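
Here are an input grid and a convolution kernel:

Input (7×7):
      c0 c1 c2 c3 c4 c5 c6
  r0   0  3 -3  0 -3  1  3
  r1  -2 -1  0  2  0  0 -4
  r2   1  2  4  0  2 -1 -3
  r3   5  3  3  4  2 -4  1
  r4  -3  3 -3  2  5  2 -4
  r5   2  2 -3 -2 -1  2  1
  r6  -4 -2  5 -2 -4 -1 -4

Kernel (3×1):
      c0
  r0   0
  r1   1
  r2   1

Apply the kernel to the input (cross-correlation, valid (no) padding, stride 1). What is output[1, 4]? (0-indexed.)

4

The receptive field on the input at this output position is [0 / 2 / 2]. Elementwise product with the kernel and sum: 2·1 + 2·1.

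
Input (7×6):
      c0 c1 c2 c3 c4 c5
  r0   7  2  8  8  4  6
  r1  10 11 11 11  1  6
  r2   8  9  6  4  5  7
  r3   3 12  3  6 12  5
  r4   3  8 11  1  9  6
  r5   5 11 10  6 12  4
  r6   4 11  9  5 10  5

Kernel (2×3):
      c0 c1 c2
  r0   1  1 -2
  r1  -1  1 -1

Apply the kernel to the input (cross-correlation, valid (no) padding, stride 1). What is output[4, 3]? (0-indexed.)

The receptive field on the input at this output position is [1 9 6 / 6 12 4]. Elementwise product with the kernel and sum: 1·1 + 9·1 + 6·-2 + 6·-1 + 12·1 + 4·-1.

0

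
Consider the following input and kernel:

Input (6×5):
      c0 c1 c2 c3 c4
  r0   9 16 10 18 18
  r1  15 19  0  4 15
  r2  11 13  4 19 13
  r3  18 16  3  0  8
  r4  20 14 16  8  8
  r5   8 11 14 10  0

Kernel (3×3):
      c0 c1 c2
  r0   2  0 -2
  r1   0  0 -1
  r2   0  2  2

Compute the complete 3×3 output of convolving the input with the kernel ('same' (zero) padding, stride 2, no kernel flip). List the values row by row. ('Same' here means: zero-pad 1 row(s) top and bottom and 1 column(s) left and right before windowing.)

Output[0,0]: The receptive field on the zero-padded input at this output position is [0 0 0 / 0 9 16 / 0 15 19]. Elementwise product with the kernel and sum: 0·2 + 0·-2 + 16·-1 + 15·2 + 19·2.
Output[0,1]: The receptive field on the zero-padded input at this output position is [0 0 0 / 16 10 18 / 19 0 4]. Elementwise product with the kernel and sum: 0·2 + 0·-2 + 18·-1 + 0·2 + 4·2.

52 -10 30
17 17 24
-8 72 0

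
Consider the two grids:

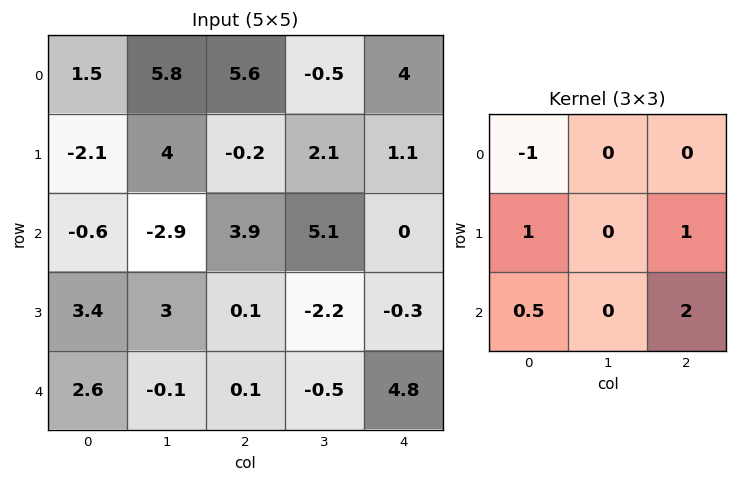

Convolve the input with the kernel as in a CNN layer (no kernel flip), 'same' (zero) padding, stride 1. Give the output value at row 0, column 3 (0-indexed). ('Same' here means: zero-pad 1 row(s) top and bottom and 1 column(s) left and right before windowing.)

The receptive field on the zero-padded input at this output position is [0 0 0 / 5.6 -0.5 4 / -0.2 2.1 1.1]. Elementwise product with the kernel and sum: 0·-1 + 5.6·1 + 4·1 + -0.2·0.5 + 1.1·2.

11.7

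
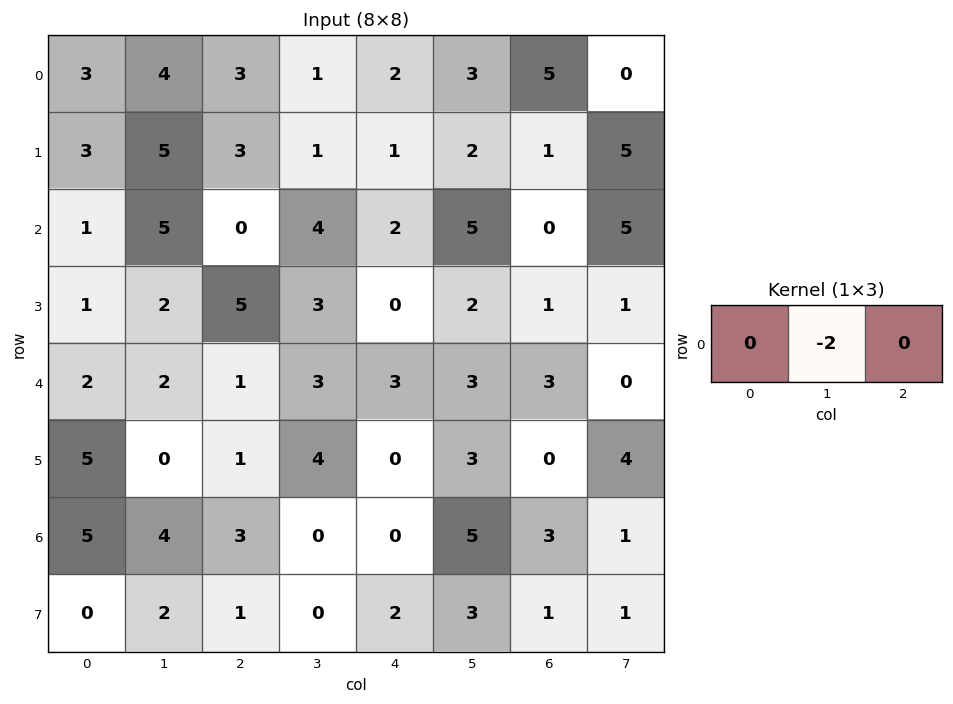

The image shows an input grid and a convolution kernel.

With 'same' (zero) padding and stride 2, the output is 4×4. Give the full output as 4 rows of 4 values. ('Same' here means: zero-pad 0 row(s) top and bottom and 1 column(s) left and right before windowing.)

Output[0,0]: The receptive field on the zero-padded input at this output position is [0 3 4]. Elementwise product with the kernel and sum: 3·-2.

-6 -6 -4 -10
-2 0 -4 0
-4 -2 -6 -6
-10 -6 0 -6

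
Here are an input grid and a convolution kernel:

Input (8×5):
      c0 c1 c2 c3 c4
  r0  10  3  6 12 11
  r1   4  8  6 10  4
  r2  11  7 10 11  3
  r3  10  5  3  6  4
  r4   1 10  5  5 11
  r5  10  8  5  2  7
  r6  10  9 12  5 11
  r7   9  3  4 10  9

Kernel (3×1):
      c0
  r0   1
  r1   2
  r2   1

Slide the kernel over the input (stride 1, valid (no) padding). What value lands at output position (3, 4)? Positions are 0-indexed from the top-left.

The receptive field on the input at this output position is [4 / 11 / 7]. Elementwise product with the kernel and sum: 4·1 + 11·2 + 7·1.

33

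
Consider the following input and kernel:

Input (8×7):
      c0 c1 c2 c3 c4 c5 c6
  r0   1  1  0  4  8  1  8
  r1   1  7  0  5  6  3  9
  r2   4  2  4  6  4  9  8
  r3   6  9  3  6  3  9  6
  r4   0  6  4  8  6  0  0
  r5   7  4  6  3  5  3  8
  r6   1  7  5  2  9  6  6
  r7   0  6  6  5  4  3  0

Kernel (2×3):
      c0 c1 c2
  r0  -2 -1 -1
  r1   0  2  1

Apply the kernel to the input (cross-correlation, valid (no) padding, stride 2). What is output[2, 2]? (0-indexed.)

2

The receptive field on the input at this output position is [6 0 0 / 5 3 8]. Elementwise product with the kernel and sum: 6·-2 + 0·-1 + 0·-1 + 3·2 + 8·1.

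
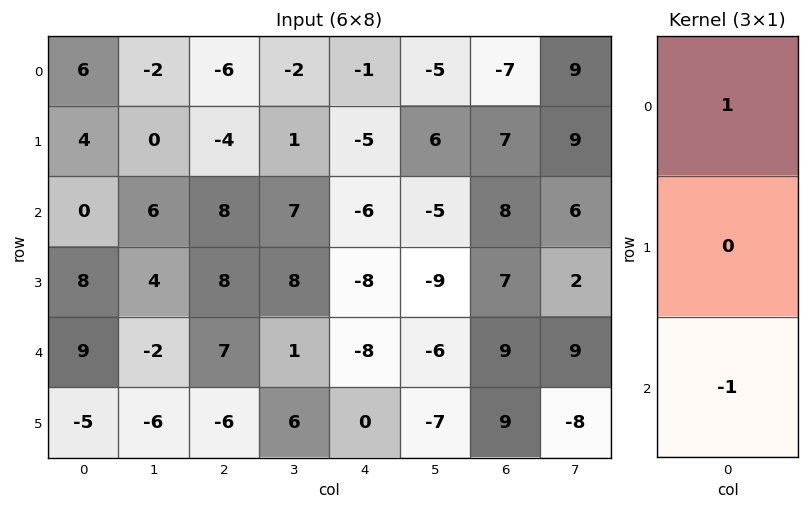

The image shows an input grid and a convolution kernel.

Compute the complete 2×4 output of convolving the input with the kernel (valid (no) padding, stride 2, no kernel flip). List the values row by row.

Output[0,0]: The receptive field on the input at this output position is [6 / 4 / 0]. Elementwise product with the kernel and sum: 6·1 + 0·-1.

6 -14 5 -15
-9 1 2 -1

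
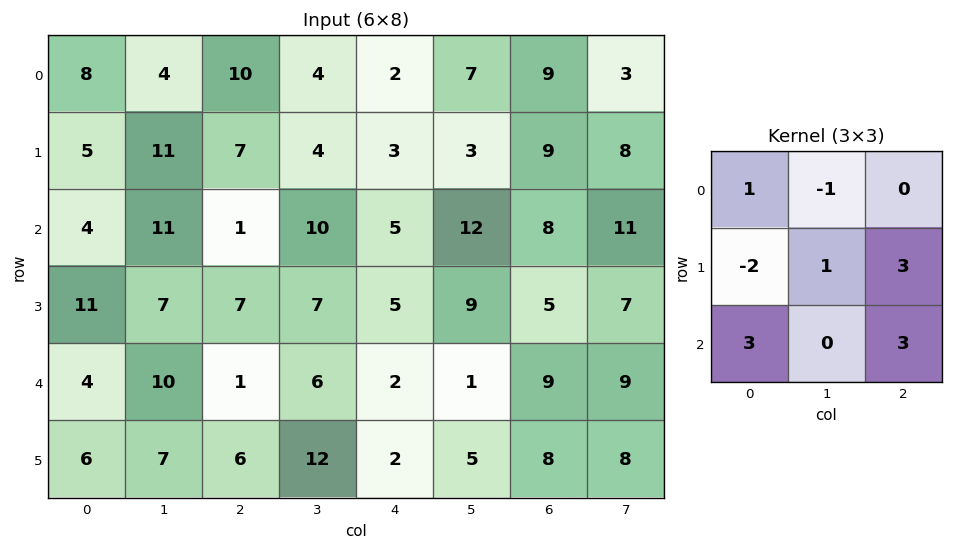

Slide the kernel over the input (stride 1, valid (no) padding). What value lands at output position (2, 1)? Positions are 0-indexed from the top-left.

The receptive field on the input at this output position is [11 1 10 / 7 7 7 / 10 1 6]. Elementwise product with the kernel and sum: 11·1 + 1·-1 + 7·-2 + 7·1 + 7·3 + 10·3 + 6·3.

72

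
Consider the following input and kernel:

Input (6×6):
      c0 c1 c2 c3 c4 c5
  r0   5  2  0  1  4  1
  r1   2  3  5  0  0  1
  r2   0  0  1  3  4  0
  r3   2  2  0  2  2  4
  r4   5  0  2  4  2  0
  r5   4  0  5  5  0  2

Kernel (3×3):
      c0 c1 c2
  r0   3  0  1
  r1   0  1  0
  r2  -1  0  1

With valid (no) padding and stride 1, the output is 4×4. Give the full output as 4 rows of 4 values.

19 15 7 1
9 10 20 7
0 7 9 7
7 15 1 9

Output[0,0]: The receptive field on the input at this output position is [5 2 0 / 2 3 5 / 0 0 1]. Elementwise product with the kernel and sum: 5·3 + 0·1 + 3·1 + 0·-1 + 1·1.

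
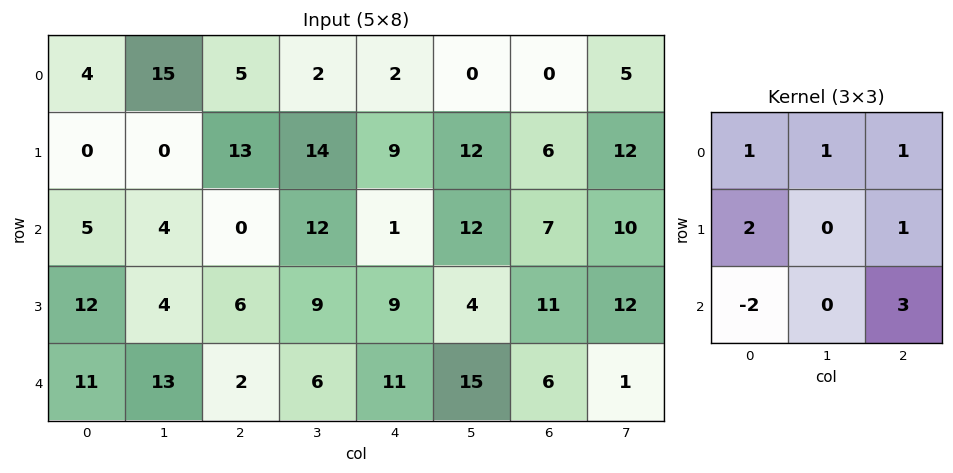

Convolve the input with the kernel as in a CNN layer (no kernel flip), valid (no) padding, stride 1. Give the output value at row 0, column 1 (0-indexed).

The receptive field on the input at this output position is [15 5 2 / 0 13 14 / 4 0 12]. Elementwise product with the kernel and sum: 15·1 + 5·1 + 2·1 + 0·2 + 14·1 + 4·-2 + 12·3.

64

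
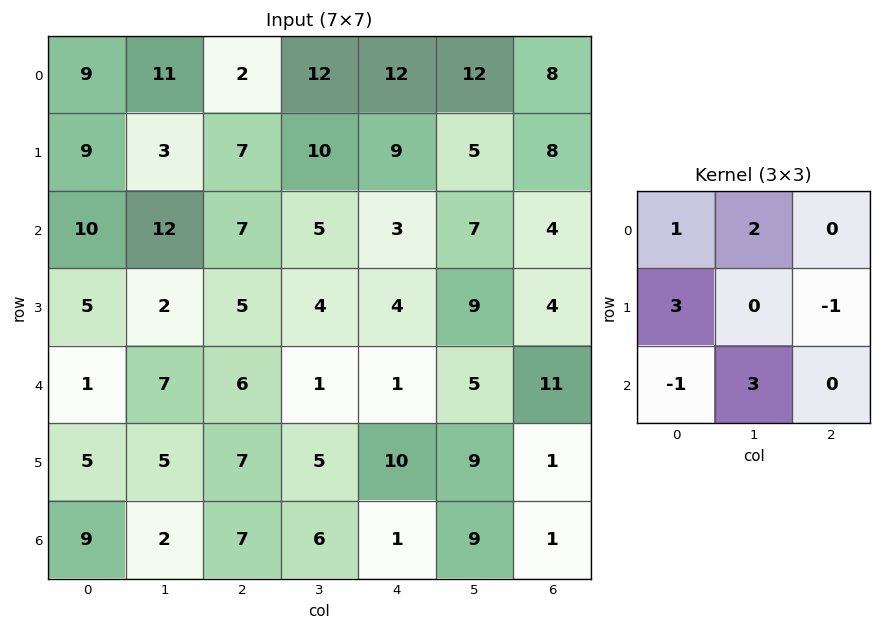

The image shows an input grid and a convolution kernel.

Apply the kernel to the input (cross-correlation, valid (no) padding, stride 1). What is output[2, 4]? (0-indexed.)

39

The receptive field on the input at this output position is [3 7 4 / 4 9 4 / 1 5 11]. Elementwise product with the kernel and sum: 3·1 + 7·2 + 4·3 + 4·-1 + 1·-1 + 5·3.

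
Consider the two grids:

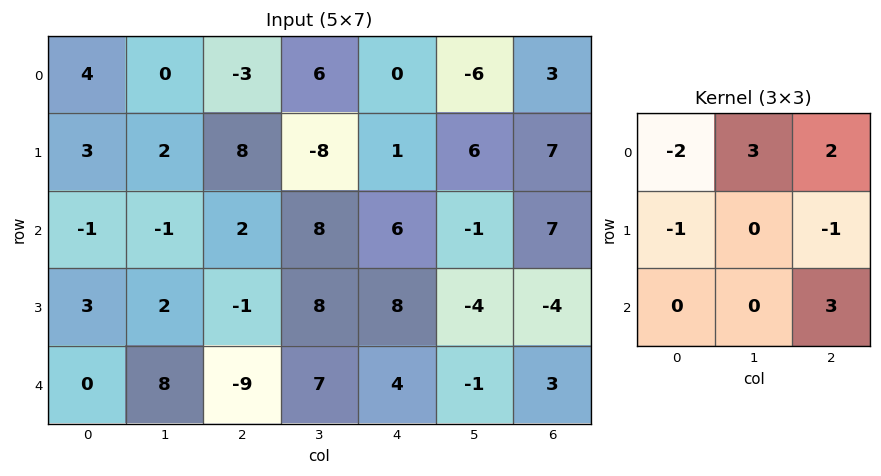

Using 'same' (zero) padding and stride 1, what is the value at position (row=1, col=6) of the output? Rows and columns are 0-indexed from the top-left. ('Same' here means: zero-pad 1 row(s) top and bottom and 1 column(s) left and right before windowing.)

The receptive field on the zero-padded input at this output position is [-6 3 0 / 6 7 0 / -1 7 0]. Elementwise product with the kernel and sum: -6·-2 + 3·3 + 0·2 + 6·-1 + 0·-1 + 0·3.

15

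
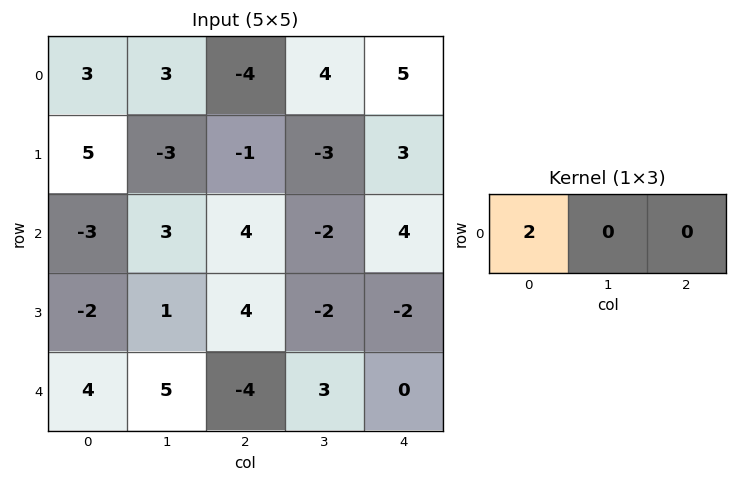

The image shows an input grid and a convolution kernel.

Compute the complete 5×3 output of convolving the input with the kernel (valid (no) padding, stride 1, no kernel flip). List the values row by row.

Output[0,0]: The receptive field on the input at this output position is [3 3 -4]. Elementwise product with the kernel and sum: 3·2.
Output[0,1]: The receptive field on the input at this output position is [3 -4 4]. Elementwise product with the kernel and sum: 3·2.

6 6 -8
10 -6 -2
-6 6 8
-4 2 8
8 10 -8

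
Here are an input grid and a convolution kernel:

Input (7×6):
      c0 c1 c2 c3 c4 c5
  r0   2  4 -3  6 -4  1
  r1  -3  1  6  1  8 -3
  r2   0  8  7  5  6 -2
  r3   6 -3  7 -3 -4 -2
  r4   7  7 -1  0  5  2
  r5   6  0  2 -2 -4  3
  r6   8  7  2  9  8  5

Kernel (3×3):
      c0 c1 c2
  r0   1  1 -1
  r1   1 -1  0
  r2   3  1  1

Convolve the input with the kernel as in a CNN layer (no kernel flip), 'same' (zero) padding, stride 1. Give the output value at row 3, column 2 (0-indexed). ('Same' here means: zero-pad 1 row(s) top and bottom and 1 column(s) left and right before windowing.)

The receptive field on the zero-padded input at this output position is [8 7 5 / -3 7 -3 / 7 -1 0]. Elementwise product with the kernel and sum: 8·1 + 7·1 + 5·-1 + -3·1 + 7·-1 + 7·3 + -1·1 + 0·1.

20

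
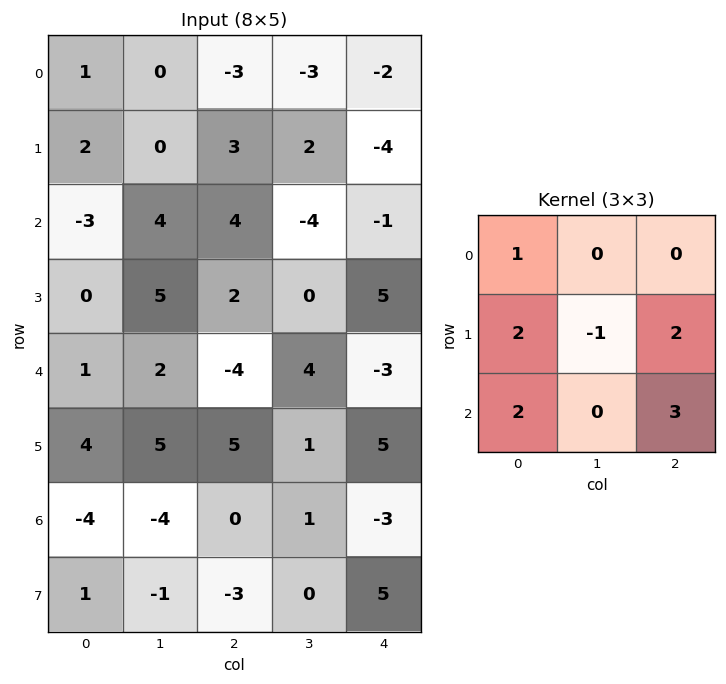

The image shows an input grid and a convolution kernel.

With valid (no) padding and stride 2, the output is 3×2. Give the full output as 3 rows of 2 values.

Output[0,0]: The receptive field on the input at this output position is [1 0 -3 / 2 0 3 / -3 4 4]. Elementwise product with the kernel and sum: 1·1 + 2·2 + 0·-1 + 3·2 + -3·2 + 4·3.
Output[0,1]: The receptive field on the input at this output position is [-3 -3 -2 / 3 2 -4 / 4 -4 -1]. Elementwise product with the kernel and sum: -3·1 + 3·2 + 2·-1 + -4·2 + 4·2 + -1·3.

17 -2
-14 1
6 6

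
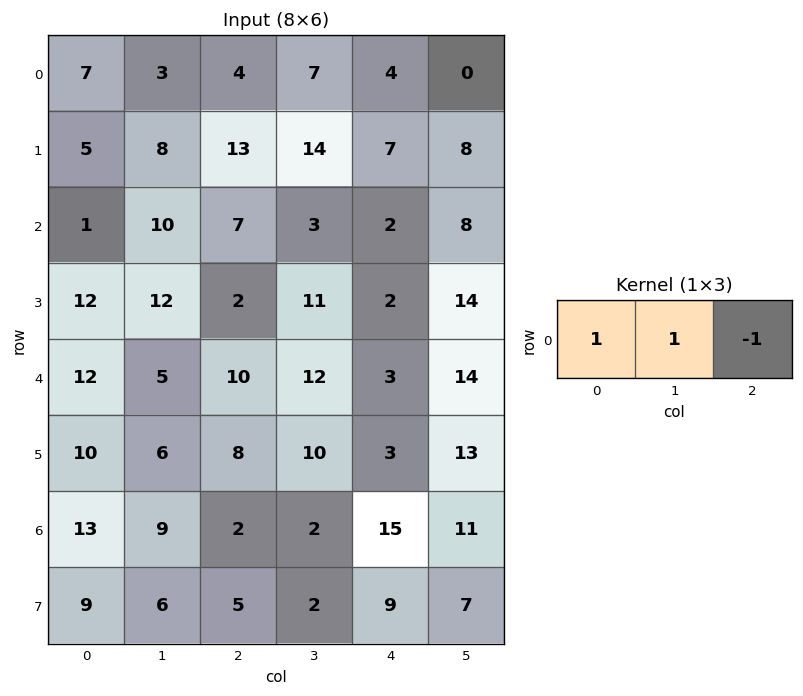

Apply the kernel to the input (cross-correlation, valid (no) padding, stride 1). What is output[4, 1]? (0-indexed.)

The receptive field on the input at this output position is [5 10 12]. Elementwise product with the kernel and sum: 5·1 + 10·1 + 12·-1.

3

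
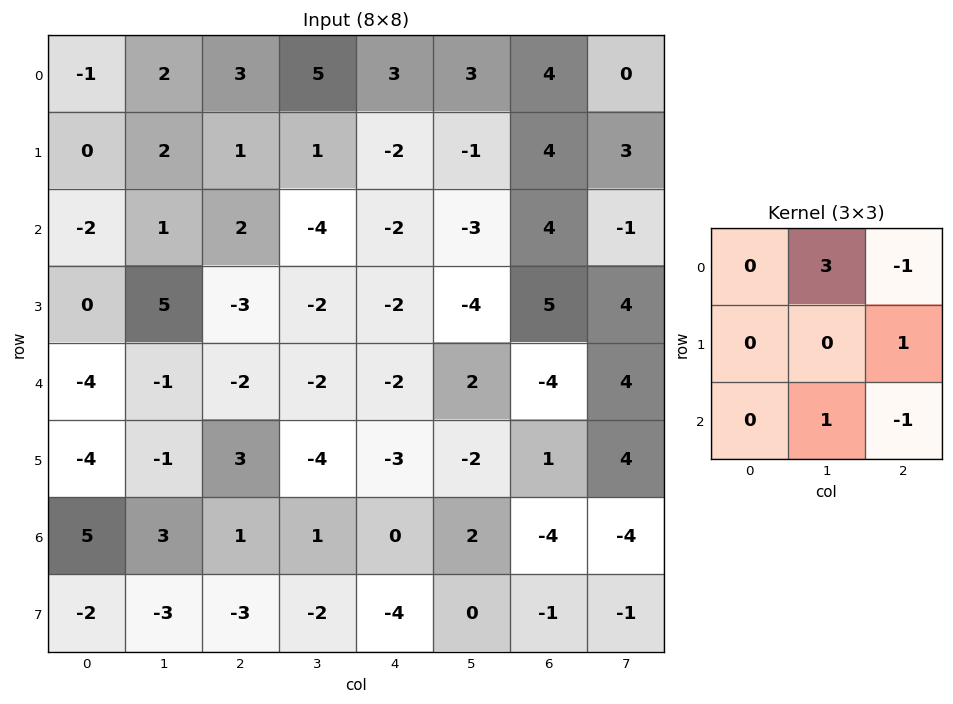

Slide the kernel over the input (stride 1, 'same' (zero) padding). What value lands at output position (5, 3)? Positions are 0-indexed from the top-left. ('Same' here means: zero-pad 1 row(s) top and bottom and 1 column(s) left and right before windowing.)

-6

The receptive field on the zero-padded input at this output position is [-2 -2 -2 / 3 -4 -3 / 1 1 0]. Elementwise product with the kernel and sum: -2·3 + -2·-1 + -3·1 + 1·1 + 0·-1.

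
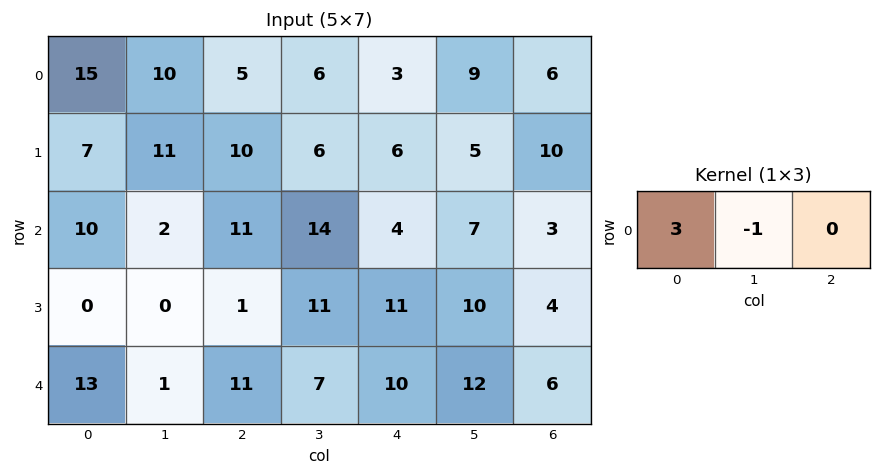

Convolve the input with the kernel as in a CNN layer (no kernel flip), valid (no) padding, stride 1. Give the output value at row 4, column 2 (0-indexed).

26

The receptive field on the input at this output position is [11 7 10]. Elementwise product with the kernel and sum: 11·3 + 7·-1.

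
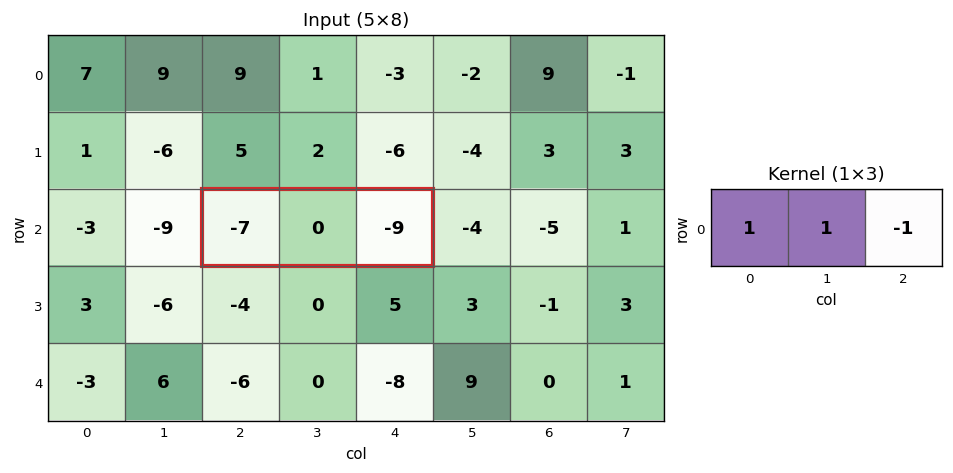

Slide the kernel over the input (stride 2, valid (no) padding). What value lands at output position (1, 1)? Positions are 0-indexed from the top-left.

The receptive field on the input at this output position is [-7 0 -9]. Elementwise product with the kernel and sum: -7·1 + 0·1 + -9·-1.

2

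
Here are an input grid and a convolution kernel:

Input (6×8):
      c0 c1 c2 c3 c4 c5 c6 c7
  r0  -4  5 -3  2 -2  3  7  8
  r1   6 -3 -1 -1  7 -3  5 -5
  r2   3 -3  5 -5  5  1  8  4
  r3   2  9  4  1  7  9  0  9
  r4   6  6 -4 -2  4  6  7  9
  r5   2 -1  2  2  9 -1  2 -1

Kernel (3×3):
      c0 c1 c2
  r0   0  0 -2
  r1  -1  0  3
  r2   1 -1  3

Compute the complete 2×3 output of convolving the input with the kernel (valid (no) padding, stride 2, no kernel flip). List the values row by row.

Output[0,0]: The receptive field on the input at this output position is [-4 5 -3 / 6 -3 -1 / 3 -3 5]. Elementwise product with the kernel and sum: -3·-2 + 6·-1 + -1·3 + 3·1 + -3·-1 + 5·3.

18 51 22
-12 17 -4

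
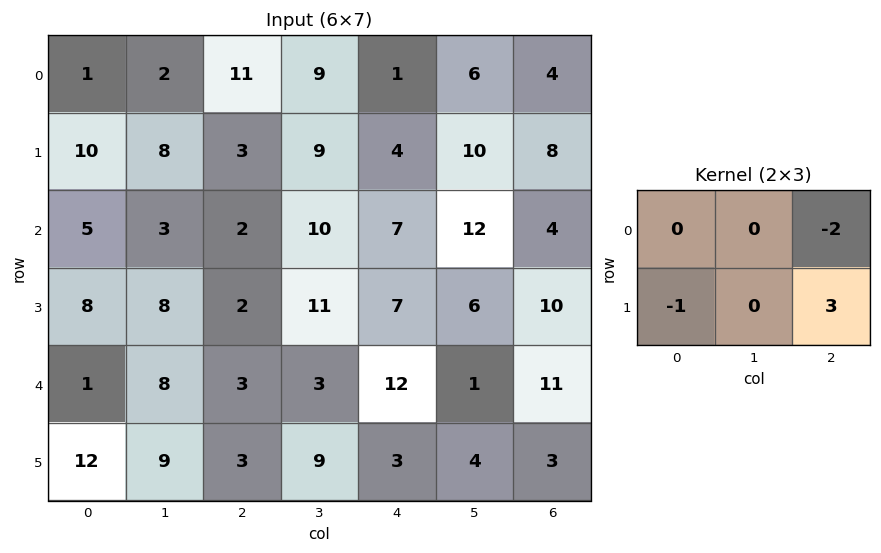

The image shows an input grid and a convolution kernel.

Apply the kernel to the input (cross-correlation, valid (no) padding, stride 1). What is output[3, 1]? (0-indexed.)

-21

The receptive field on the input at this output position is [8 2 11 / 8 3 3]. Elementwise product with the kernel and sum: 11·-2 + 8·-1 + 3·3.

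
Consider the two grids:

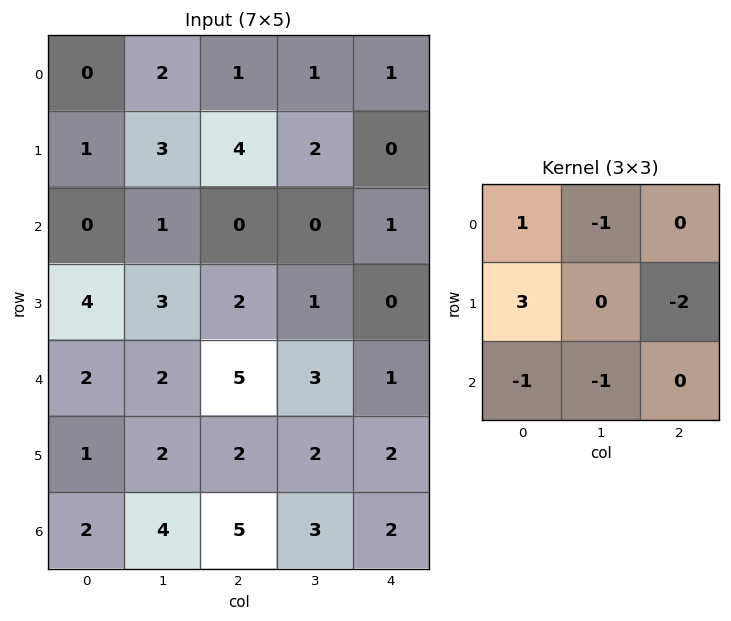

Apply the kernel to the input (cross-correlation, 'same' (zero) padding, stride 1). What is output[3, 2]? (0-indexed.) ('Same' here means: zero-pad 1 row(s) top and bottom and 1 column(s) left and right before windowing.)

1

The receptive field on the zero-padded input at this output position is [1 0 0 / 3 2 1 / 2 5 3]. Elementwise product with the kernel and sum: 1·1 + 0·-1 + 3·3 + 1·-2 + 2·-1 + 5·-1.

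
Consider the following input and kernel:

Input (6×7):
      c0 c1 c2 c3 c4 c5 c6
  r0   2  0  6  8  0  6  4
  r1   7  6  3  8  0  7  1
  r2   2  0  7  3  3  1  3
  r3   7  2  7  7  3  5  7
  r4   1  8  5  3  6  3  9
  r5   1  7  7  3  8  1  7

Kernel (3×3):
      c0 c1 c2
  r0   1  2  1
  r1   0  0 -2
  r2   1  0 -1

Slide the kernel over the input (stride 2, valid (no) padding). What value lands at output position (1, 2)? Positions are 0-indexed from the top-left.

The receptive field on the input at this output position is [3 1 3 / 3 5 7 / 6 3 9]. Elementwise product with the kernel and sum: 3·1 + 1·2 + 3·1 + 7·-2 + 6·1 + 9·-1.

-9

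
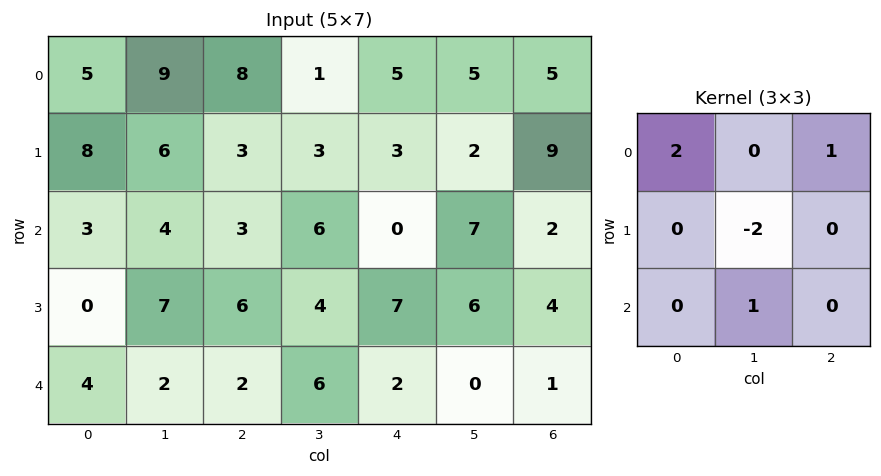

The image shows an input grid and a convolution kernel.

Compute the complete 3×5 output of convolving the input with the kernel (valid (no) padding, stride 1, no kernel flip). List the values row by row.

Output[0,0]: The receptive field on the input at this output position is [5 9 8 / 8 6 3 / 3 4 3]. Elementwise product with the kernel and sum: 5·2 + 8·1 + 6·-2 + 4·1.

10 16 21 1 18
18 15 1 15 7
-3 4 4 7 -10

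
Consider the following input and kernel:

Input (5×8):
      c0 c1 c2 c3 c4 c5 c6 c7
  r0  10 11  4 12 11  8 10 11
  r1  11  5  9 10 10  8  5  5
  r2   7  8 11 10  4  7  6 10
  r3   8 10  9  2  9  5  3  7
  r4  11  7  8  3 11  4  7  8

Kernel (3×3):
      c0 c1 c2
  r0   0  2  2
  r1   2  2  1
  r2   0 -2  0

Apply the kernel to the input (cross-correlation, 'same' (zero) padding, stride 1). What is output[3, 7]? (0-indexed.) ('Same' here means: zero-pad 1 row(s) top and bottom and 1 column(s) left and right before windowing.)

The receptive field on the zero-padded input at this output position is [6 10 0 / 3 7 0 / 7 8 0]. Elementwise product with the kernel and sum: 10·2 + 0·2 + 3·2 + 7·2 + 0·1 + 8·-2.

24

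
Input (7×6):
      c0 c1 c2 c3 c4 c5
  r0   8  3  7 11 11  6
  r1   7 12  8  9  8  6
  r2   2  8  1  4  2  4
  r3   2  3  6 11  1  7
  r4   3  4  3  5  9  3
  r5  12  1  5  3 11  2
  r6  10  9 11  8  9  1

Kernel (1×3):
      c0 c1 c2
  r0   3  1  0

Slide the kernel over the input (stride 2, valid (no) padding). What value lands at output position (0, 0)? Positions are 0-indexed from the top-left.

27

The receptive field on the input at this output position is [8 3 7]. Elementwise product with the kernel and sum: 8·3 + 3·1.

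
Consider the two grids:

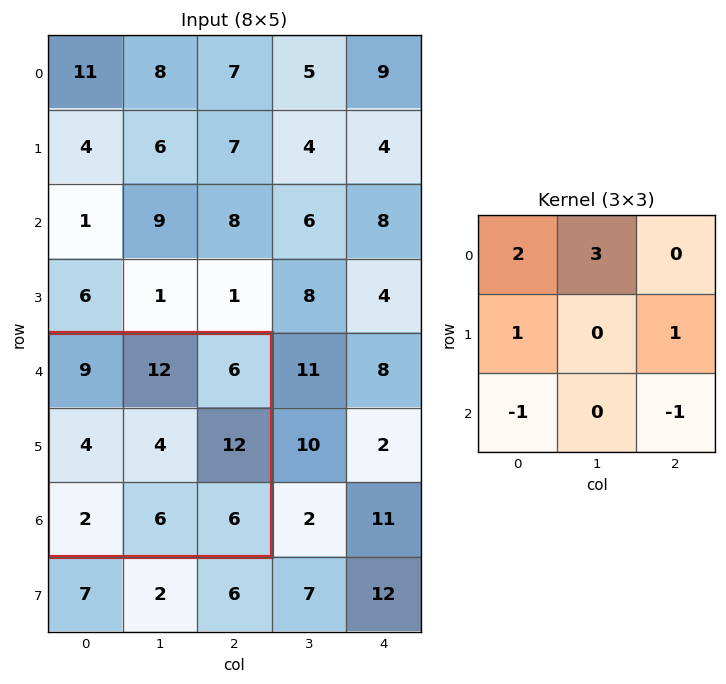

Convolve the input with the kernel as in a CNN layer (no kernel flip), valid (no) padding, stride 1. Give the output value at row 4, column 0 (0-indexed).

62

The receptive field on the input at this output position is [9 12 6 / 4 4 12 / 2 6 6]. Elementwise product with the kernel and sum: 9·2 + 12·3 + 4·1 + 12·1 + 2·-1 + 6·-1.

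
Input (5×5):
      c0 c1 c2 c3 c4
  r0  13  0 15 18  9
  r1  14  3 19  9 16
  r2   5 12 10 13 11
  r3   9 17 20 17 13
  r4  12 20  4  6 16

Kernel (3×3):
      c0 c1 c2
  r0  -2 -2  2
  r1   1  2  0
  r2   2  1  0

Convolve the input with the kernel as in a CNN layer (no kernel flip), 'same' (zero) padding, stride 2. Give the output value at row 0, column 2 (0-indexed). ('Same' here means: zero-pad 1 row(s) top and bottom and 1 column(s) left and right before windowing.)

The receptive field on the zero-padded input at this output position is [0 0 0 / 18 9 0 / 9 16 0]. Elementwise product with the kernel and sum: 0·-2 + 0·-2 + 0·2 + 18·1 + 9·2 + 9·2 + 16·1.

70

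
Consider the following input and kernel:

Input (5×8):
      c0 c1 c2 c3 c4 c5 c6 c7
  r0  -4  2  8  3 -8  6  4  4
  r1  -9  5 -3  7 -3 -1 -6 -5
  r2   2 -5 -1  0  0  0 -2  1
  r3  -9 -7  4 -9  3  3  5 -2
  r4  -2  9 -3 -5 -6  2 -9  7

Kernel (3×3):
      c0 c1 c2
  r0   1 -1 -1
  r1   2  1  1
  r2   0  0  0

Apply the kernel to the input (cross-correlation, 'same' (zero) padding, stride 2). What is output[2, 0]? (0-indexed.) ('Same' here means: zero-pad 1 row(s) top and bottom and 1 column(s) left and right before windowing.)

The receptive field on the zero-padded input at this output position is [0 -9 -7 / 0 -2 9 / 0 0 0]. Elementwise product with the kernel and sum: 0·1 + -9·-1 + -7·-1 + 0·2 + -2·1 + 9·1.

23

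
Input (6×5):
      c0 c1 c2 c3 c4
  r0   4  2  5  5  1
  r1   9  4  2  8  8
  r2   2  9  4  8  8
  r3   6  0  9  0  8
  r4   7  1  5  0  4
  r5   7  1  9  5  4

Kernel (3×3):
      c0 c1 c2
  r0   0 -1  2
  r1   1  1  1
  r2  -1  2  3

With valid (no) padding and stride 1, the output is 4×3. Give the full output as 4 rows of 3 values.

51 42 51
36 53 43
24 30 32
53 29 38

Output[0,0]: The receptive field on the input at this output position is [4 2 5 / 9 4 2 / 2 9 4]. Elementwise product with the kernel and sum: 2·-1 + 5·2 + 9·1 + 4·1 + 2·1 + 2·-1 + 9·2 + 4·3.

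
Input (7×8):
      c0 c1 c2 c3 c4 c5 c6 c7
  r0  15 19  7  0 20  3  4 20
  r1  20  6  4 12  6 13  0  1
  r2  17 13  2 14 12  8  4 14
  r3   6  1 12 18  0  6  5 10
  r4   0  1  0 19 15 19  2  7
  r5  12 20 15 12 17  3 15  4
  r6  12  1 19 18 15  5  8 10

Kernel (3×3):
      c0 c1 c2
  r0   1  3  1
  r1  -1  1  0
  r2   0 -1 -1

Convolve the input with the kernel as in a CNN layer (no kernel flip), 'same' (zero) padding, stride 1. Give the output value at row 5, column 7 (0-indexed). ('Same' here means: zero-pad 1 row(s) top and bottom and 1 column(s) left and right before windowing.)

2

The receptive field on the zero-padded input at this output position is [2 7 0 / 15 4 0 / 8 10 0]. Elementwise product with the kernel and sum: 2·1 + 7·3 + 0·1 + 15·-1 + 4·1 + 10·-1 + 0·-1.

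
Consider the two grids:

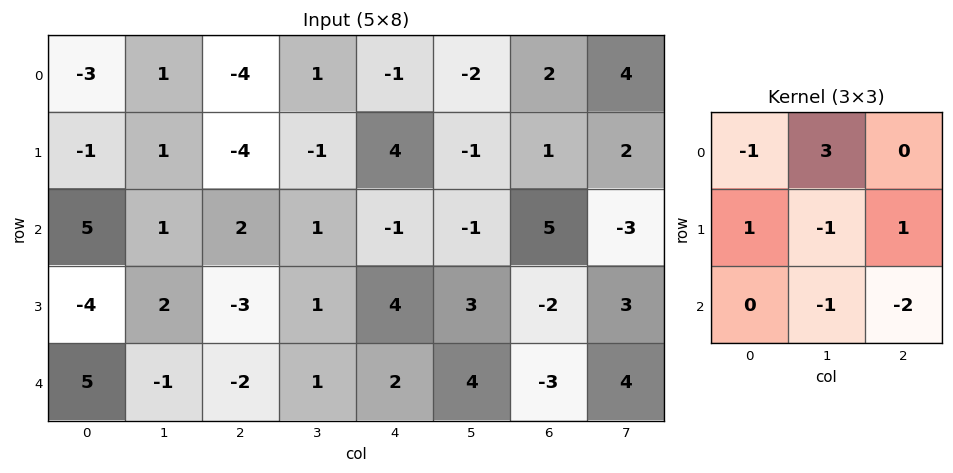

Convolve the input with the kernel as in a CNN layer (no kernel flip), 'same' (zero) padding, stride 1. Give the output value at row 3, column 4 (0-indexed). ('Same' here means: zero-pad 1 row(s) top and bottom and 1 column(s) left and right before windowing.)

The receptive field on the zero-padded input at this output position is [1 -1 -1 / 1 4 3 / 1 2 4]. Elementwise product with the kernel and sum: 1·-1 + -1·3 + 1·1 + 4·-1 + 3·1 + 2·-1 + 4·-2.

-14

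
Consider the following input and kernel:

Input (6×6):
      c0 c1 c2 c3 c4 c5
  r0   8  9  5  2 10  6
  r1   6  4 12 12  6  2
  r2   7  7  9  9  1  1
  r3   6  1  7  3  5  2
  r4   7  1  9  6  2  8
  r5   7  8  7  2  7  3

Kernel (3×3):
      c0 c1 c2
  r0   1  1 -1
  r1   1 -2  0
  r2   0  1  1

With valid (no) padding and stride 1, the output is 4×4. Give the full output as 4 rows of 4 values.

Output[0,0]: The receptive field on the input at this output position is [8 9 5 / 6 4 12 / 7 7 9]. Elementwise product with the kernel and sum: 8·1 + 9·1 + 5·-1 + 6·1 + 4·-2 + 7·1 + 9·1.
Output[0,1]: The receptive field on the input at this output position is [9 5 2 / 4 12 12 / 7 9 9]. Elementwise product with the kernel and sum: 9·1 + 5·1 + 2·-1 + 4·1 + 12·-2 + 9·1 + 9·1.

26 10 -5 8
-1 3 17 30
19 9 26 12
20 -3 11 18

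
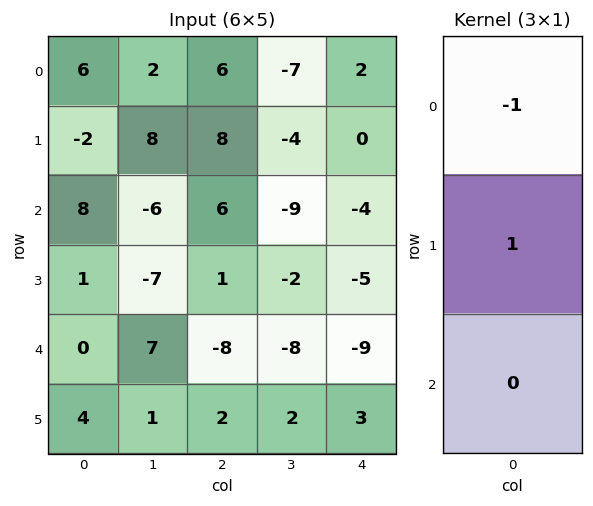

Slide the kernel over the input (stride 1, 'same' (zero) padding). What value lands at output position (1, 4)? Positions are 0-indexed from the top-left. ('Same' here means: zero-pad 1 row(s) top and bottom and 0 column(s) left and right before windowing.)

The receptive field on the zero-padded input at this output position is [2 / 0 / -4]. Elementwise product with the kernel and sum: 2·-1 + 0·1.

-2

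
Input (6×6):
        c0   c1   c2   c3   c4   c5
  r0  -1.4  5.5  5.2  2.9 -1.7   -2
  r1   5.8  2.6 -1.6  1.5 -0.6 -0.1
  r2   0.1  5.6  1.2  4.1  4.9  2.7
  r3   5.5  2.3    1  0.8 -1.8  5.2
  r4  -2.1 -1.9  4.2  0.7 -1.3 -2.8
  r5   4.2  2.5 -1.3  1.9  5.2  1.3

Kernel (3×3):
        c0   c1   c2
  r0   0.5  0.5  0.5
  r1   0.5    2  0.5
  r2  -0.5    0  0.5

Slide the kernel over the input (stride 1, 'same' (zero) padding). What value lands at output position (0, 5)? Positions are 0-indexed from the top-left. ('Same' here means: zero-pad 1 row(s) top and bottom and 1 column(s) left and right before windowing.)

The receptive field on the zero-padded input at this output position is [0 0 0 / -1.7 -2 0 / -0.6 -0.1 0]. Elementwise product with the kernel and sum: 0·0.5 + 0·0.5 + 0·0.5 + -1.7·0.5 + -2·2 + 0·0.5 + -0.6·-0.5 + 0·0.5.

-4.55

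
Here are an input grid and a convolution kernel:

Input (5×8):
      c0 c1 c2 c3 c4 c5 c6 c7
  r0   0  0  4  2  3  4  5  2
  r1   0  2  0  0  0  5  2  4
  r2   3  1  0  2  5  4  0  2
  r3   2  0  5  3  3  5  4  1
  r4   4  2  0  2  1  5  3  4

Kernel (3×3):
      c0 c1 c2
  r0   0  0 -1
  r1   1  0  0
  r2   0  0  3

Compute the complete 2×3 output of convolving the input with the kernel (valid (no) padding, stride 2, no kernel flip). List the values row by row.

Output[0,0]: The receptive field on the input at this output position is [0 0 4 / 0 2 0 / 3 1 0]. Elementwise product with the kernel and sum: 4·-1 + 0·1 + 0·3.
Output[0,1]: The receptive field on the input at this output position is [4 2 3 / 0 0 0 / 0 2 5]. Elementwise product with the kernel and sum: 3·-1 + 0·1 + 5·3.

-4 12 -5
2 3 12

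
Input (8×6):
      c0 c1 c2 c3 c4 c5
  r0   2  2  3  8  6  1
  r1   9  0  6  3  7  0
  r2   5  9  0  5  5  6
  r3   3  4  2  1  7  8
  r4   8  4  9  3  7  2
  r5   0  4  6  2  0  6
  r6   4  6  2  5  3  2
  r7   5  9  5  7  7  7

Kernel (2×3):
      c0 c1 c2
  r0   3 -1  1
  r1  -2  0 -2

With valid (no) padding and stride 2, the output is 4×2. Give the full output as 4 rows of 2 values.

Output[0,0]: The receptive field on the input at this output position is [2 2 3 / 9 0 6]. Elementwise product with the kernel and sum: 2·3 + 2·-1 + 3·1 + 9·-2 + 6·-2.
Output[0,1]: The receptive field on the input at this output position is [3 8 6 / 6 3 7]. Elementwise product with the kernel and sum: 3·3 + 8·-1 + 6·1 + 6·-2 + 7·-2.

-23 -19
-4 -18
17 19
-12 -20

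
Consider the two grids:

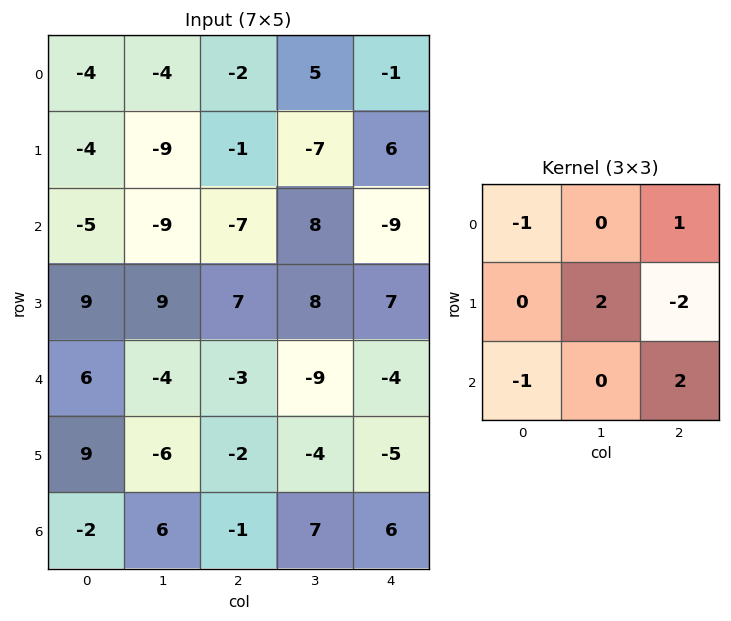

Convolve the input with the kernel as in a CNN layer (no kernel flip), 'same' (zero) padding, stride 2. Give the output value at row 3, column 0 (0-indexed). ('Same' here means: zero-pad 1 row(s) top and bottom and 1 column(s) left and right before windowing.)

-22

The receptive field on the zero-padded input at this output position is [0 9 -6 / 0 -2 6 / 0 0 0]. Elementwise product with the kernel and sum: 0·-1 + -6·1 + -2·2 + 6·-2 + 0·-1 + 0·2.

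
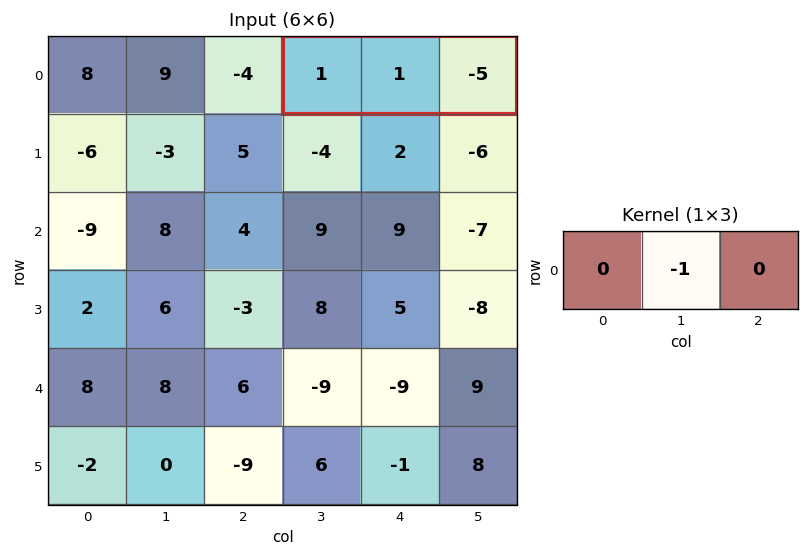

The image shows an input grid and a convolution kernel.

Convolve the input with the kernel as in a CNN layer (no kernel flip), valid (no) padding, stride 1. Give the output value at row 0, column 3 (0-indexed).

-1

The receptive field on the input at this output position is [1 1 -5]. Elementwise product with the kernel and sum: 1·-1.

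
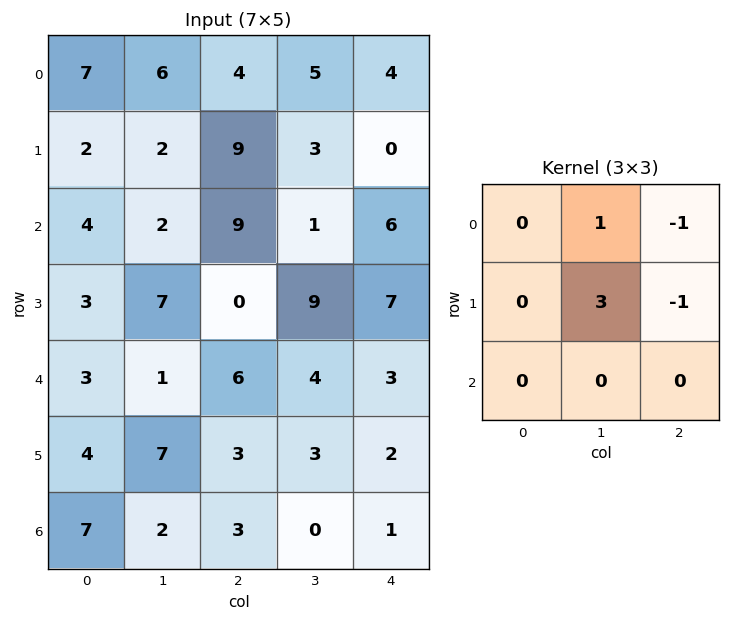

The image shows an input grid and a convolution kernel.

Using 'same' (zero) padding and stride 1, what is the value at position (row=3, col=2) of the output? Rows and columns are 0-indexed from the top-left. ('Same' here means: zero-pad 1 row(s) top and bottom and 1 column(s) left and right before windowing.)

The receptive field on the zero-padded input at this output position is [2 9 1 / 7 0 9 / 1 6 4]. Elementwise product with the kernel and sum: 9·1 + 1·-1 + 0·3 + 9·-1.

-1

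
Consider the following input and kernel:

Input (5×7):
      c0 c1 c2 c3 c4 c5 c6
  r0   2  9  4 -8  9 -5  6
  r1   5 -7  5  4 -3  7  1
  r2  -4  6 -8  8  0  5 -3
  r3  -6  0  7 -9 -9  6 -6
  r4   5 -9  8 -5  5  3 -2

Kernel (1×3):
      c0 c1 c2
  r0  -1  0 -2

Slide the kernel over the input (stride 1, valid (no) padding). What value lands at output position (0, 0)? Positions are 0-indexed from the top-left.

The receptive field on the input at this output position is [2 9 4]. Elementwise product with the kernel and sum: 2·-1 + 4·-2.

-10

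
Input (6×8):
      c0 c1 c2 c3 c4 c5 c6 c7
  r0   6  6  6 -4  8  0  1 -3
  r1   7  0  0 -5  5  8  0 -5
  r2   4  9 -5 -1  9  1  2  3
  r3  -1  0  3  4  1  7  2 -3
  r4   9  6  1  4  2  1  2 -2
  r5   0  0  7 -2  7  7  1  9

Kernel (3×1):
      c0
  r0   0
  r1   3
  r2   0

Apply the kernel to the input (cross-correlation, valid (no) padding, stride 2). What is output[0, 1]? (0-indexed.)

The receptive field on the input at this output position is [6 / 0 / -5]. Elementwise product with the kernel and sum: 0·3.

0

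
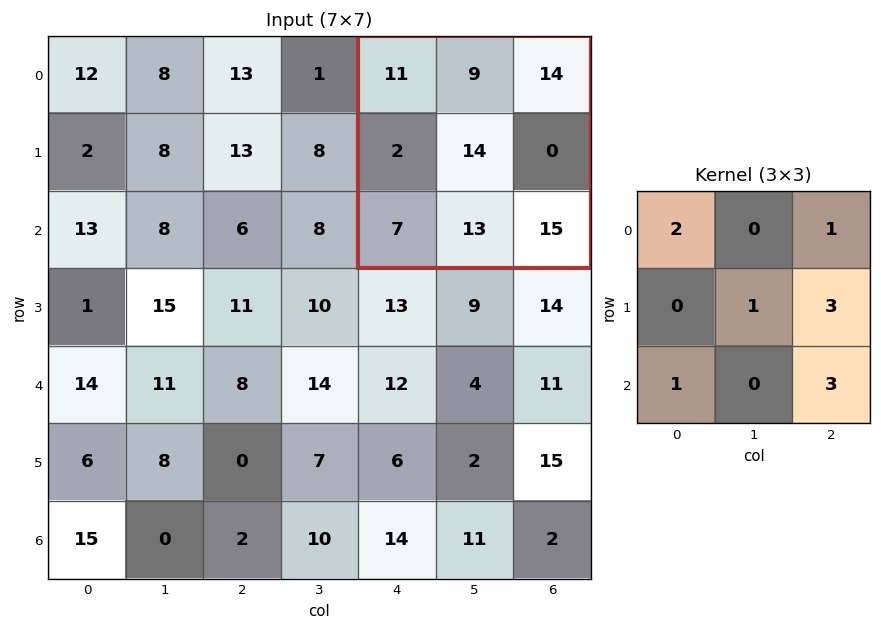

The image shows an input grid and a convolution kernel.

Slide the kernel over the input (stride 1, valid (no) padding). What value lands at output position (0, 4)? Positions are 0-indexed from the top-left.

The receptive field on the input at this output position is [11 9 14 / 2 14 0 / 7 13 15]. Elementwise product with the kernel and sum: 11·2 + 14·1 + 14·1 + 0·3 + 7·1 + 15·3.

102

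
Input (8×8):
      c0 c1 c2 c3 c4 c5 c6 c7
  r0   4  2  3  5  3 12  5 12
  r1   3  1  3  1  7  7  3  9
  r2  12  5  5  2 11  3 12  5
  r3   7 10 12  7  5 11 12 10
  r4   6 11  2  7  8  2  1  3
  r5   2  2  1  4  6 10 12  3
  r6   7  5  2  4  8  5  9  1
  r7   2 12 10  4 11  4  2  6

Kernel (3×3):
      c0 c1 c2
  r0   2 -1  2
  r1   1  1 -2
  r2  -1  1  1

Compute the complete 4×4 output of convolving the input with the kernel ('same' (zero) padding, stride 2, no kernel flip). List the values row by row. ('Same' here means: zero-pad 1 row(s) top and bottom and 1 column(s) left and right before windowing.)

Output[0,0]: The receptive field on the zero-padded input at this output position is [0 0 0 / 0 4 2 / 0 3 1]. Elementwise product with the kernel and sum: 0·2 + 0·-1 + 0·2 + 0·1 + 4·1 + 2·-2 + 0·-1 + 3·1 + 1·1.

4 -2 -3 -2
18 16 25 45
1 24 54 32
13 12 35 30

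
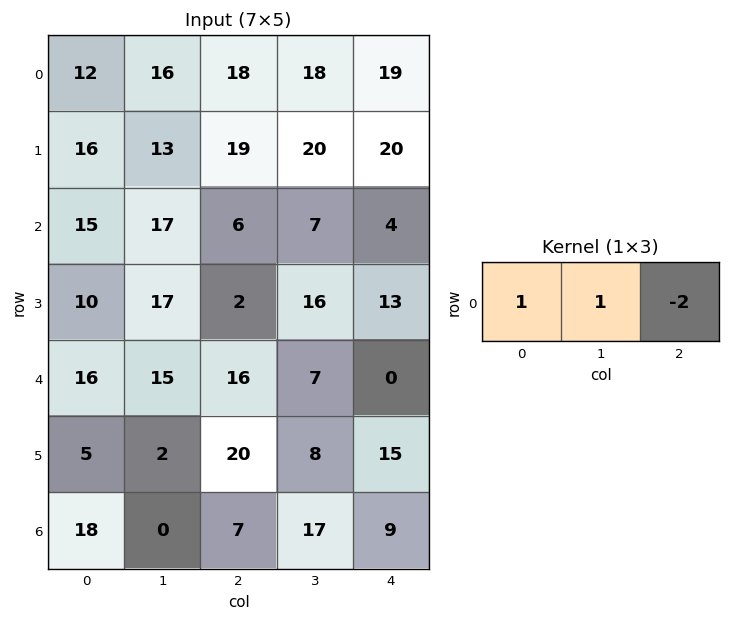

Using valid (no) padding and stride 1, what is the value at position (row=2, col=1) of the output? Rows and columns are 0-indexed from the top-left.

9

The receptive field on the input at this output position is [17 6 7]. Elementwise product with the kernel and sum: 17·1 + 6·1 + 7·-2.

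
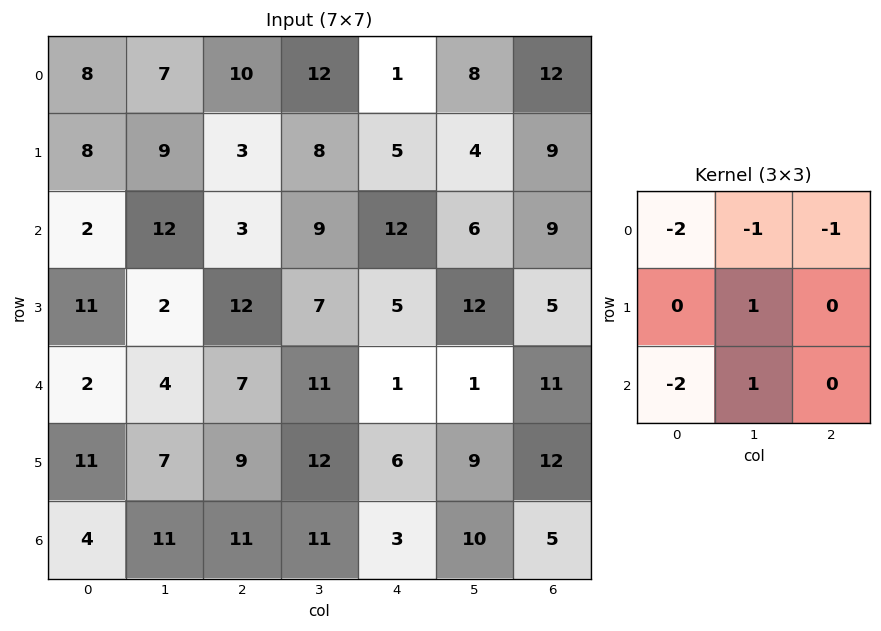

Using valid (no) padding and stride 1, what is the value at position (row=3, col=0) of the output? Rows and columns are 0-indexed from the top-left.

The receptive field on the input at this output position is [11 2 12 / 2 4 7 / 11 7 9]. Elementwise product with the kernel and sum: 11·-2 + 2·-1 + 12·-1 + 4·1 + 11·-2 + 7·1.

-47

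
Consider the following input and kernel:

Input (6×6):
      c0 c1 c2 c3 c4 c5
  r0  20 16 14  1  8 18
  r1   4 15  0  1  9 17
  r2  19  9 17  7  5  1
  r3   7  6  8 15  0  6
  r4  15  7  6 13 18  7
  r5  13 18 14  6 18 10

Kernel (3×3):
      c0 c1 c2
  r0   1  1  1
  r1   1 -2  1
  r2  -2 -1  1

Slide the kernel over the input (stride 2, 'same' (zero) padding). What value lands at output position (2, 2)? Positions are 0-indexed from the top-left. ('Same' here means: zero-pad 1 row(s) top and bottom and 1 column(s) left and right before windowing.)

-15

The receptive field on the zero-padded input at this output position is [15 0 6 / 13 18 7 / 6 18 10]. Elementwise product with the kernel and sum: 15·1 + 0·1 + 6·1 + 13·1 + 18·-2 + 7·1 + 6·-2 + 18·-1 + 10·1.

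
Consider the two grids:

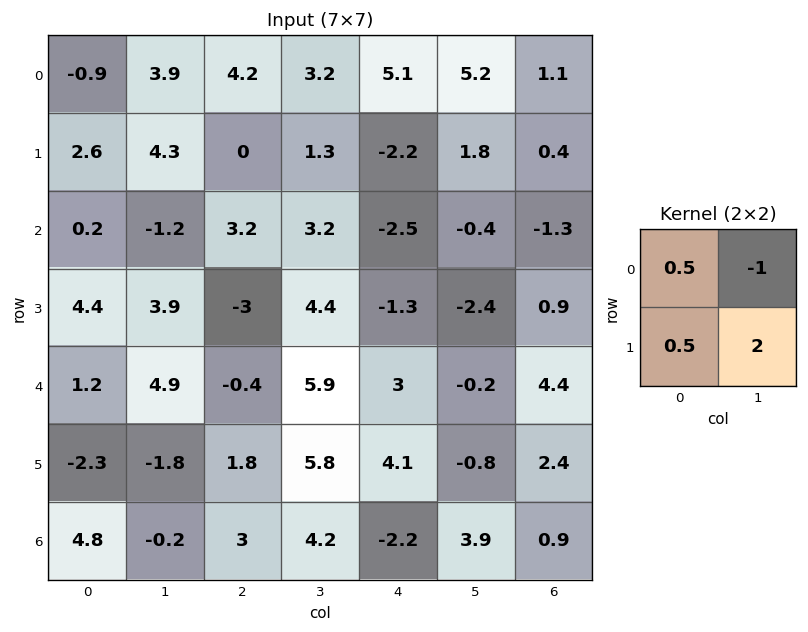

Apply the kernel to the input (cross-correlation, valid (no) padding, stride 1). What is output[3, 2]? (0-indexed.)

The receptive field on the input at this output position is [-3 4.4 / -0.4 5.9]. Elementwise product with the kernel and sum: -3·0.5 + 4.4·-1 + -0.4·0.5 + 5.9·2.

5.7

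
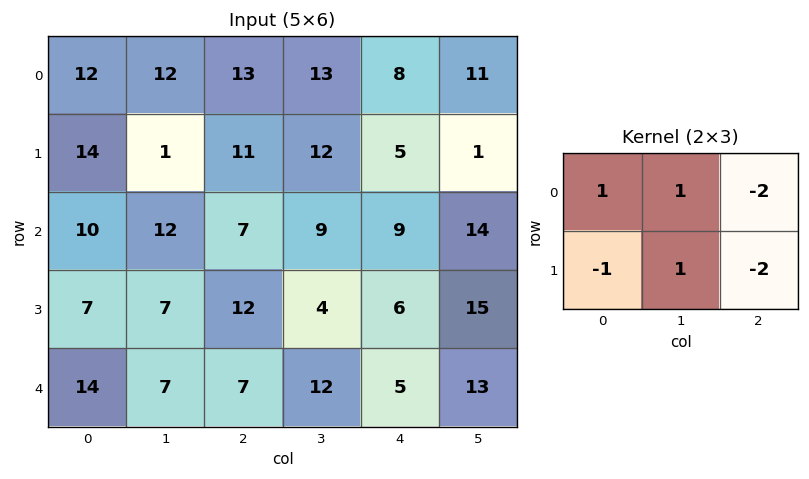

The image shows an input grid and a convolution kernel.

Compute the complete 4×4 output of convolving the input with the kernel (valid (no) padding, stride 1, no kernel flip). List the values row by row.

-37 -15 1 -10
-19 -35 -3 -13
-16 -2 -22 -38
-31 -13 -1 -53

Output[0,0]: The receptive field on the input at this output position is [12 12 13 / 14 1 11]. Elementwise product with the kernel and sum: 12·1 + 12·1 + 13·-2 + 14·-1 + 1·1 + 11·-2.
Output[0,1]: The receptive field on the input at this output position is [12 13 13 / 1 11 12]. Elementwise product with the kernel and sum: 12·1 + 13·1 + 13·-2 + 1·-1 + 11·1 + 12·-2.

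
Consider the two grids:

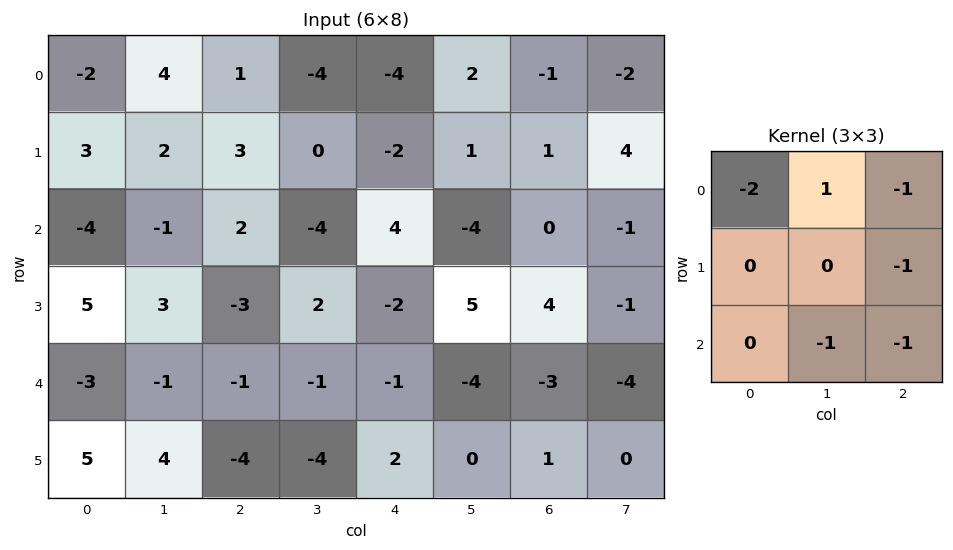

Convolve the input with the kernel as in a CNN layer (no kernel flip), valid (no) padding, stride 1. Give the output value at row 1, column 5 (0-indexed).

-7

The receptive field on the input at this output position is [1 1 4 / -4 0 -1 / 5 4 -1]. Elementwise product with the kernel and sum: 1·-2 + 1·1 + 4·-1 + -1·-1 + 4·-1 + -1·-1.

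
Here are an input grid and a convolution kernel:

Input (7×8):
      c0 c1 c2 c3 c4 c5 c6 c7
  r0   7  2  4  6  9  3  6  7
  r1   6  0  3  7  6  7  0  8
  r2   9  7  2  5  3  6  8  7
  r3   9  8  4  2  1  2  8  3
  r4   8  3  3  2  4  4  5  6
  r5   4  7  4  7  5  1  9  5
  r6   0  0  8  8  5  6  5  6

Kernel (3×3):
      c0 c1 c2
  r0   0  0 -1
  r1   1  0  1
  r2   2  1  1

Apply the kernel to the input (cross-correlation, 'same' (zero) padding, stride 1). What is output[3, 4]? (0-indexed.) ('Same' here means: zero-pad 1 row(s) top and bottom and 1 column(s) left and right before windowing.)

10

The receptive field on the zero-padded input at this output position is [5 3 6 / 2 1 2 / 2 4 4]. Elementwise product with the kernel and sum: 6·-1 + 2·1 + 2·1 + 2·2 + 4·1 + 4·1.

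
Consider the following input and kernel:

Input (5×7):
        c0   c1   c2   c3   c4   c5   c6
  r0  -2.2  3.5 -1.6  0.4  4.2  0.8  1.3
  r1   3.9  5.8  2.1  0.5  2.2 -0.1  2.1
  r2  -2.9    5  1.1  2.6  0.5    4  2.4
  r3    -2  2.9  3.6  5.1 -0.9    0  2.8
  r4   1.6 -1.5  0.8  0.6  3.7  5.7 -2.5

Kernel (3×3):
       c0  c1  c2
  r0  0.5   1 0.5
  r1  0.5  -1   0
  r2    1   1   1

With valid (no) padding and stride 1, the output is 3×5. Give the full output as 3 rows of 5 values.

0.95 9.85 6.45 9.95 11.65
6.85 18.25 8.4 7.4 0.2
1.1 2.65 5.2 17.25 11.9

Output[0,0]: The receptive field on the input at this output position is [-2.2 3.5 -1.6 / 3.9 5.8 2.1 / -2.9 5 1.1]. Elementwise product with the kernel and sum: -2.2·0.5 + 3.5·1 + -1.6·0.5 + 3.9·0.5 + 5.8·-1 + -2.9·1 + 5·1 + 1.1·1.
Output[0,1]: The receptive field on the input at this output position is [3.5 -1.6 0.4 / 5.8 2.1 0.5 / 5 1.1 2.6]. Elementwise product with the kernel and sum: 3.5·0.5 + -1.6·1 + 0.4·0.5 + 5.8·0.5 + 2.1·-1 + 5·1 + 1.1·1 + 2.6·1.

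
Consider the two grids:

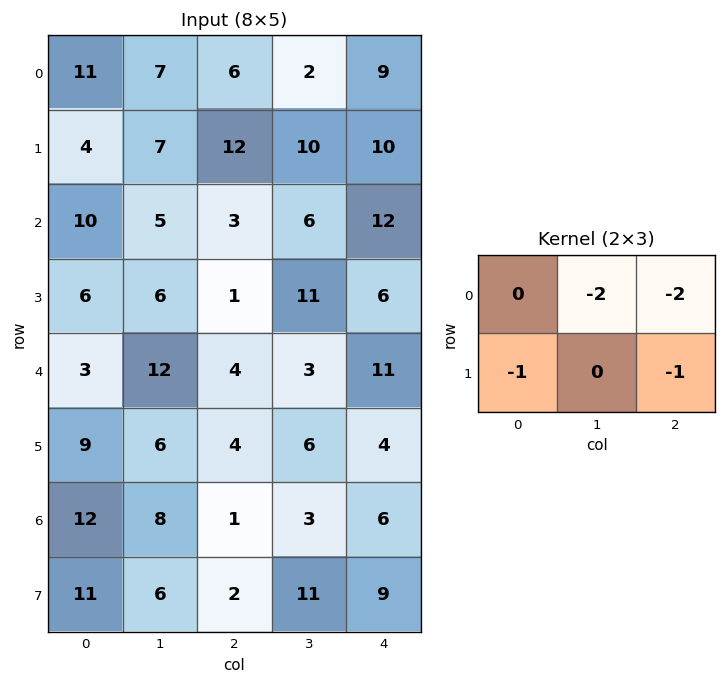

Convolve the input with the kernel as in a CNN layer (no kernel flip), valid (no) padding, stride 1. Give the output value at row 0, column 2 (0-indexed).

-44

The receptive field on the input at this output position is [6 2 9 / 12 10 10]. Elementwise product with the kernel and sum: 2·-2 + 9·-2 + 12·-1 + 10·-1.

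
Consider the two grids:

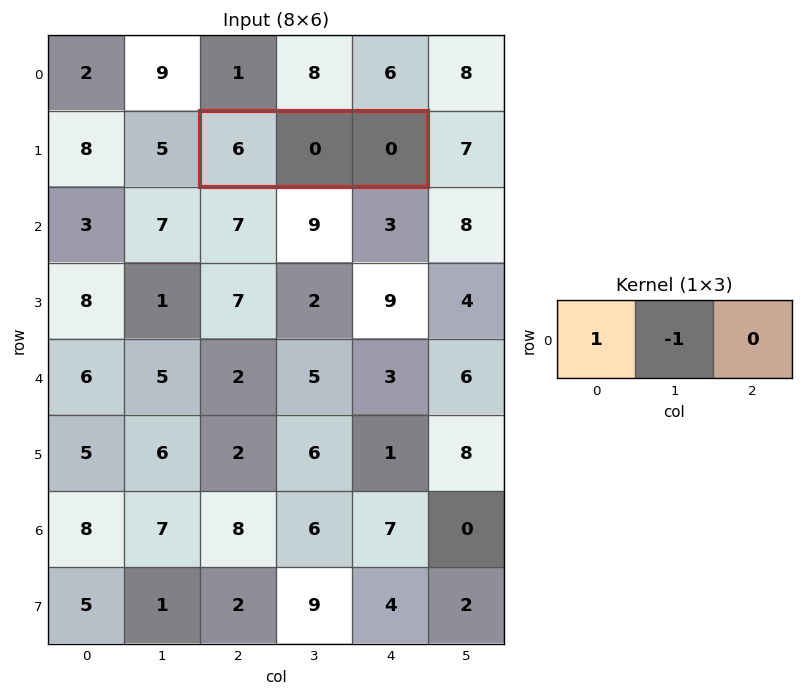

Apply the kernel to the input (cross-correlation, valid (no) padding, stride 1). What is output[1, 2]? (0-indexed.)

6

The receptive field on the input at this output position is [6 0 0]. Elementwise product with the kernel and sum: 6·1 + 0·-1.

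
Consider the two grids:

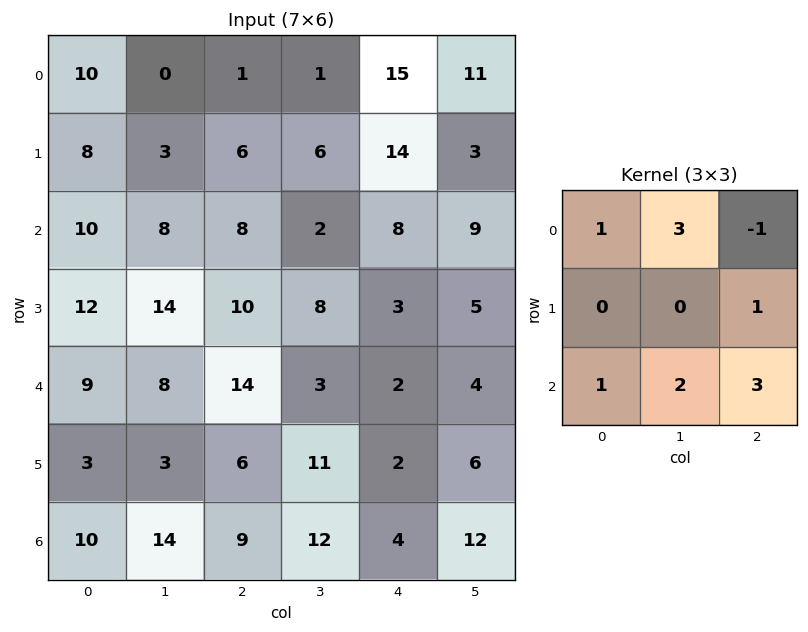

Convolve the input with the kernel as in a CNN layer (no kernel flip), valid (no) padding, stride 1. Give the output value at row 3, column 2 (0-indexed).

67

The receptive field on the input at this output position is [10 8 3 / 14 3 2 / 6 11 2]. Elementwise product with the kernel and sum: 10·1 + 8·3 + 3·-1 + 2·1 + 6·1 + 11·2 + 2·3.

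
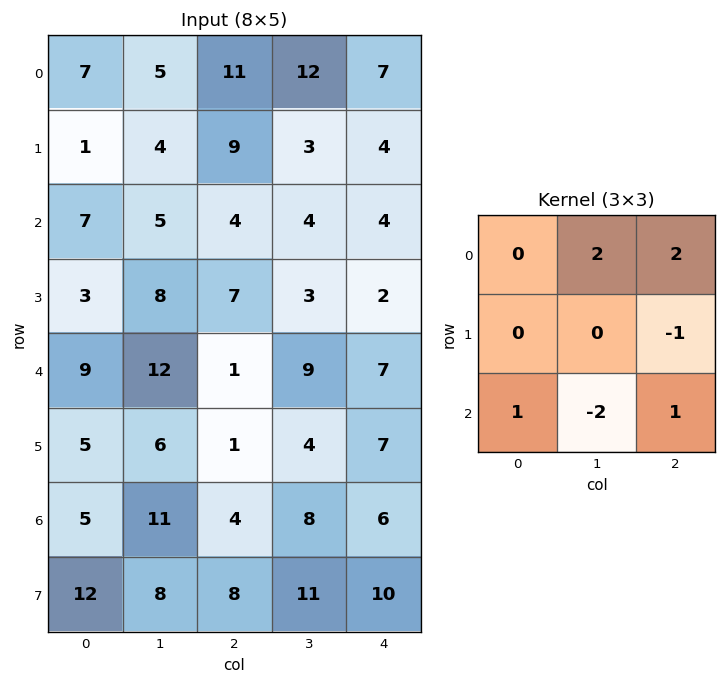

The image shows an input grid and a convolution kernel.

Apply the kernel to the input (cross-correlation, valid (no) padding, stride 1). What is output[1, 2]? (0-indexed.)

13

The receptive field on the input at this output position is [9 3 4 / 4 4 4 / 7 3 2]. Elementwise product with the kernel and sum: 3·2 + 4·2 + 4·-1 + 7·1 + 3·-2 + 2·1.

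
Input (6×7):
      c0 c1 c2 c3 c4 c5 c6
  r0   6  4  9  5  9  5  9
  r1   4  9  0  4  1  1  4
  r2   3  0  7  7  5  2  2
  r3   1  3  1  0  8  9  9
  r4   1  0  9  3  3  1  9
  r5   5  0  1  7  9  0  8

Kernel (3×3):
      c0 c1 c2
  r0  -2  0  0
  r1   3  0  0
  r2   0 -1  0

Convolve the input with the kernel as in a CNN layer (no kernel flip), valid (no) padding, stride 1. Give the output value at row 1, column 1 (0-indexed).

The receptive field on the input at this output position is [9 0 4 / 0 7 7 / 3 1 0]. Elementwise product with the kernel and sum: 9·-2 + 0·3 + 1·-1.

-19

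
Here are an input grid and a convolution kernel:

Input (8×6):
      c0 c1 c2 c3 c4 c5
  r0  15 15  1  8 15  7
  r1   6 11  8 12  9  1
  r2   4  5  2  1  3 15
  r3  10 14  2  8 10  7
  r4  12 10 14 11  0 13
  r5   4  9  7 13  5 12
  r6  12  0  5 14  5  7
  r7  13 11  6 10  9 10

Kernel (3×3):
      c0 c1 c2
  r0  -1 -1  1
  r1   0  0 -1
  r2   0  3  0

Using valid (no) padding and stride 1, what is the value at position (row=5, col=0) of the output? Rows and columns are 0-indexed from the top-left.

The receptive field on the input at this output position is [4 9 7 / 12 0 5 / 13 11 6]. Elementwise product with the kernel and sum: 4·-1 + 9·-1 + 7·1 + 5·-1 + 11·3.

22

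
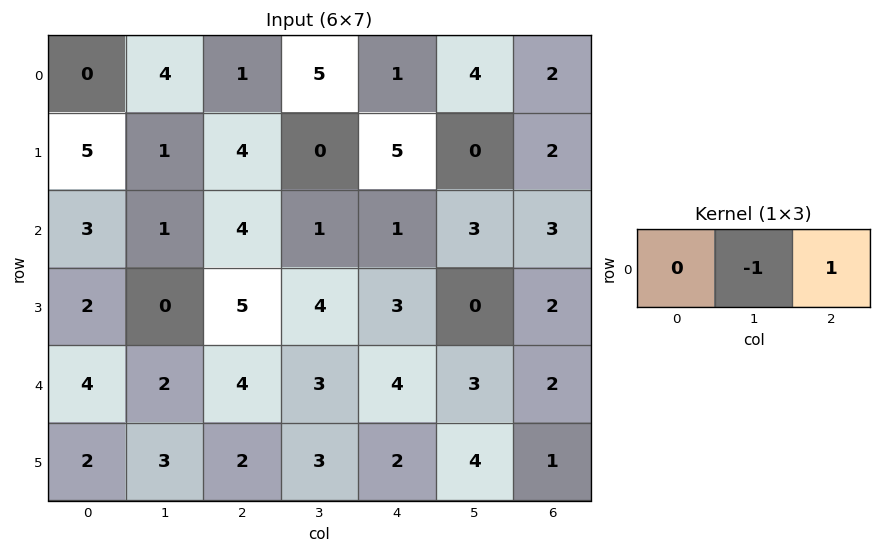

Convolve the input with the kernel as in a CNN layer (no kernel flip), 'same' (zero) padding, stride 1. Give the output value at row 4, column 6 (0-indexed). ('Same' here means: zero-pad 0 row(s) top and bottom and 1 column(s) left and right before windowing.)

-2

The receptive field on the zero-padded input at this output position is [3 2 0]. Elementwise product with the kernel and sum: 2·-1 + 0·1.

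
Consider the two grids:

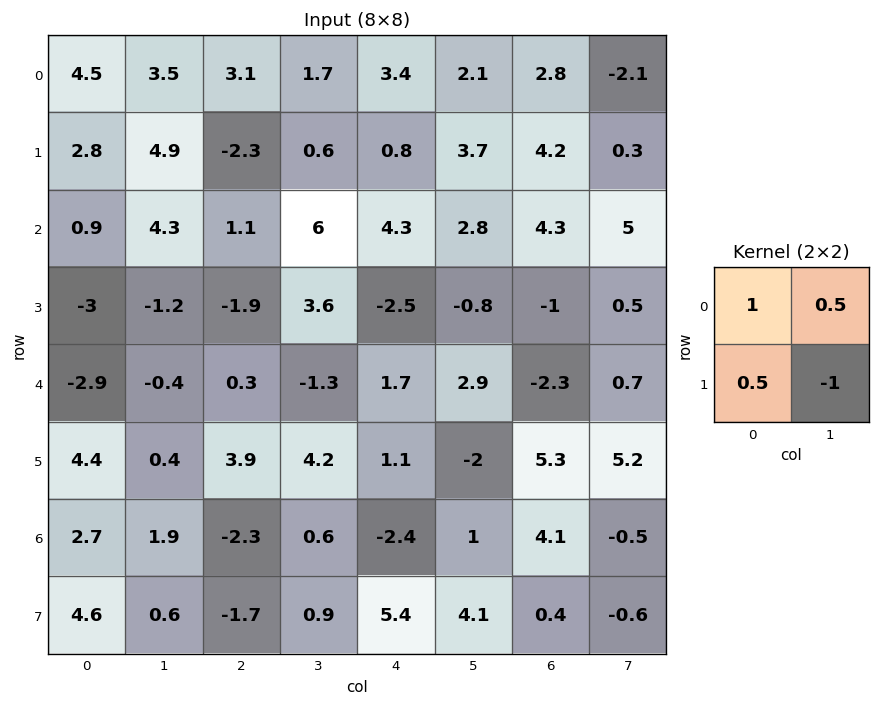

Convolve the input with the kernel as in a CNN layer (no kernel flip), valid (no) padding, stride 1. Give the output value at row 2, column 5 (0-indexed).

5.55

The receptive field on the input at this output position is [2.8 4.3 / -0.8 -1]. Elementwise product with the kernel and sum: 2.8·1 + 4.3·0.5 + -0.8·0.5 + -1·-1.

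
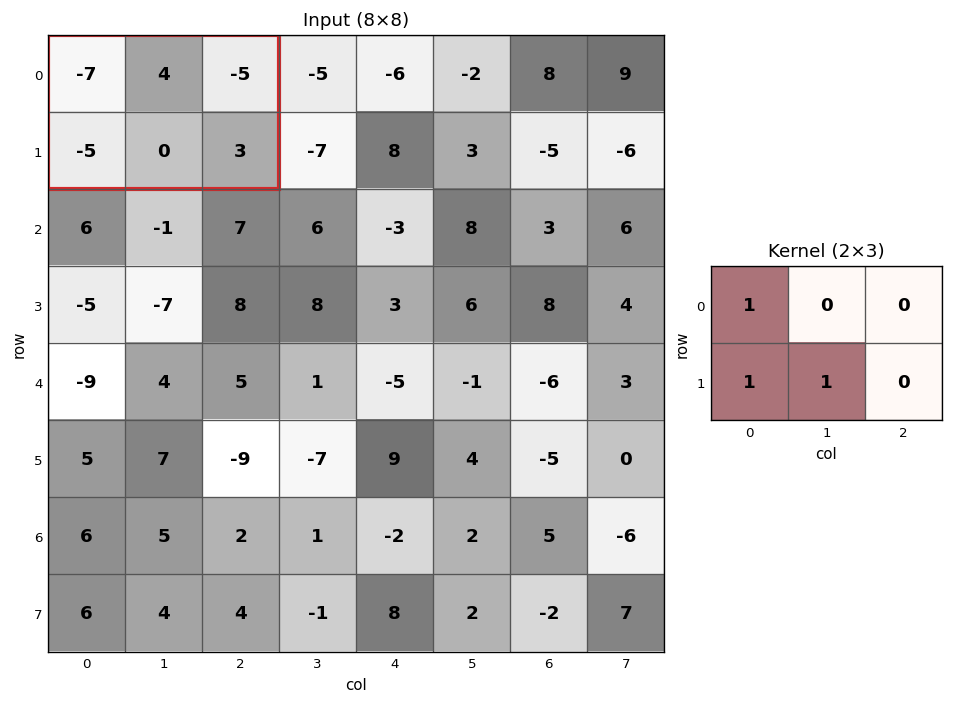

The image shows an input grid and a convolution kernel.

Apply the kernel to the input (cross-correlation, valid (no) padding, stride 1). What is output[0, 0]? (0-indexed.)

The receptive field on the input at this output position is [-7 4 -5 / -5 0 3]. Elementwise product with the kernel and sum: -7·1 + -5·1 + 0·1.

-12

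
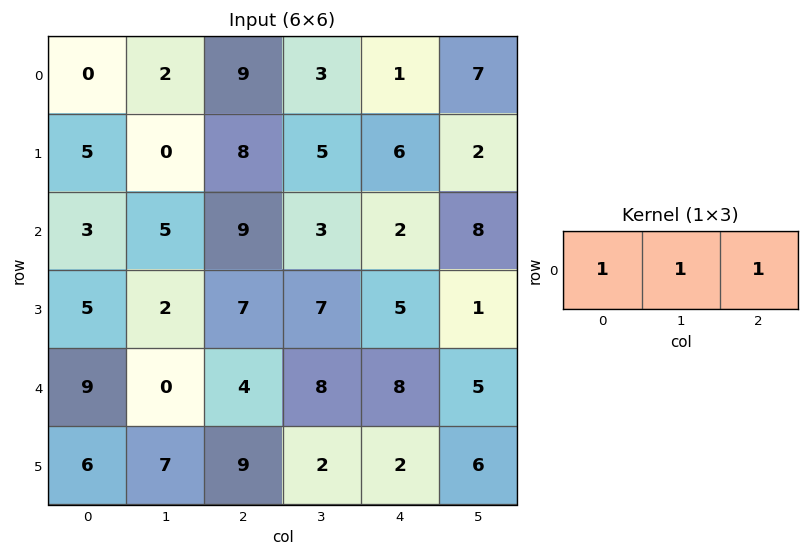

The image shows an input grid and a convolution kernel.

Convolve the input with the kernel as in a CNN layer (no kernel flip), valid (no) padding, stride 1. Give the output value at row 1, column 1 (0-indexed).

13

The receptive field on the input at this output position is [0 8 5]. Elementwise product with the kernel and sum: 0·1 + 8·1 + 5·1.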